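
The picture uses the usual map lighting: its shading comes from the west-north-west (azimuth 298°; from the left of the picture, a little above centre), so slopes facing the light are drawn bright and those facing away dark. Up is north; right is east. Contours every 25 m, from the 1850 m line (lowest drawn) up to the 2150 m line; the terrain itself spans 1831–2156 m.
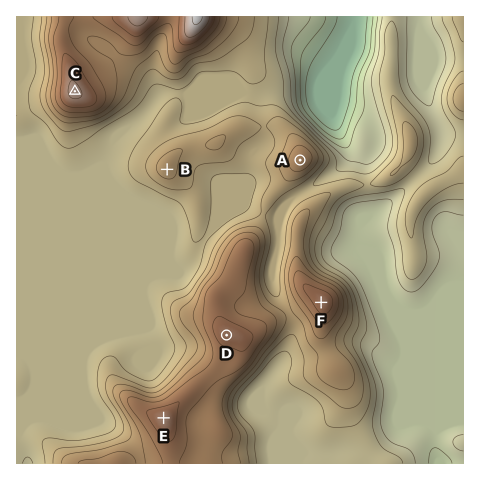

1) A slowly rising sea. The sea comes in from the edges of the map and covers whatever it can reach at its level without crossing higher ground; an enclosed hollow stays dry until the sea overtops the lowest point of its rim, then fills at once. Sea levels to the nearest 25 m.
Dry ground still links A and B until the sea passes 2000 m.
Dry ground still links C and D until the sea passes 1975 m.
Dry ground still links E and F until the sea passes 2025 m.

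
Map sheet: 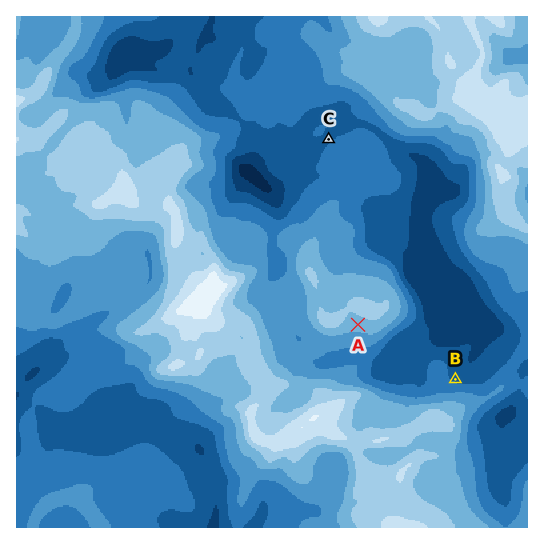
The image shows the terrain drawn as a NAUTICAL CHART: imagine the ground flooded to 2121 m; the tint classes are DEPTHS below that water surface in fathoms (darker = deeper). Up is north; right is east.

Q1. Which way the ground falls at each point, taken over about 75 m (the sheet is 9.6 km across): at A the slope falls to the S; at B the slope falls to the NE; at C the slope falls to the NW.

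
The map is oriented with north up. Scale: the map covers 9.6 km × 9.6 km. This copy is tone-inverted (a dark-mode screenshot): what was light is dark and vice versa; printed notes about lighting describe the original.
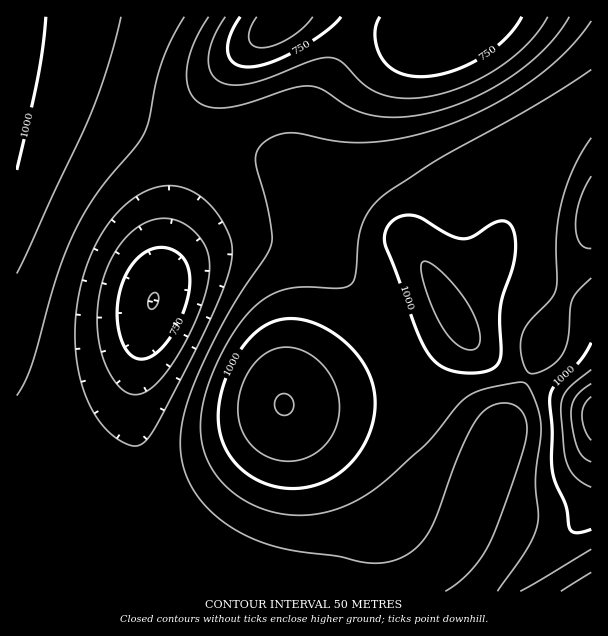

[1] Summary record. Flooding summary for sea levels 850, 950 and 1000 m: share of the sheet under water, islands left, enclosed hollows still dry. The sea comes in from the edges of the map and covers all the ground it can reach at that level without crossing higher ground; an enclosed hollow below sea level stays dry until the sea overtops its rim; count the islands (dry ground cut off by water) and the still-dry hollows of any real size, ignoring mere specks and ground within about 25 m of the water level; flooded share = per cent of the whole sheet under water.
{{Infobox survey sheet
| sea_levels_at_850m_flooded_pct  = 9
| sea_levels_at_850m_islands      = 0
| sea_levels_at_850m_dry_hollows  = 1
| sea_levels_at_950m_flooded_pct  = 66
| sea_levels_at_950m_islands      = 0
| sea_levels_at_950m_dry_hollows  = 0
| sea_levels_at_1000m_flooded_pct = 87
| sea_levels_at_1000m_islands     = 2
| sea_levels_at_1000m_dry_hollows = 0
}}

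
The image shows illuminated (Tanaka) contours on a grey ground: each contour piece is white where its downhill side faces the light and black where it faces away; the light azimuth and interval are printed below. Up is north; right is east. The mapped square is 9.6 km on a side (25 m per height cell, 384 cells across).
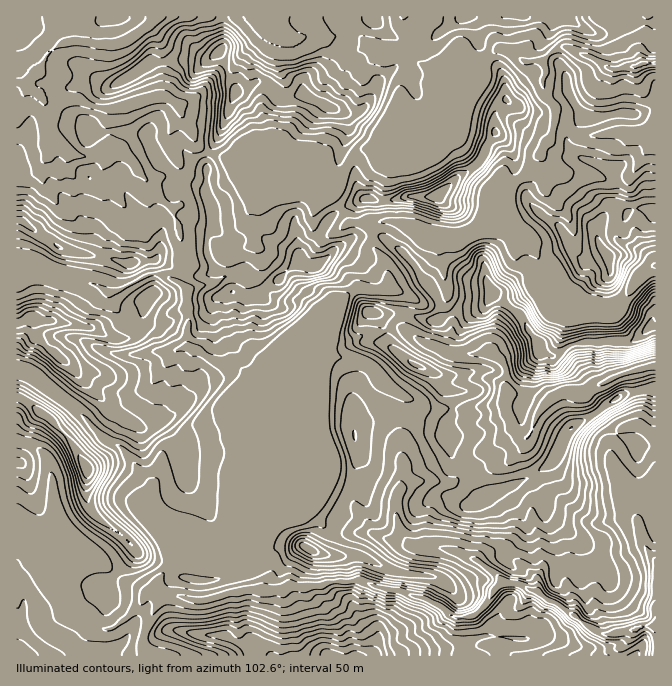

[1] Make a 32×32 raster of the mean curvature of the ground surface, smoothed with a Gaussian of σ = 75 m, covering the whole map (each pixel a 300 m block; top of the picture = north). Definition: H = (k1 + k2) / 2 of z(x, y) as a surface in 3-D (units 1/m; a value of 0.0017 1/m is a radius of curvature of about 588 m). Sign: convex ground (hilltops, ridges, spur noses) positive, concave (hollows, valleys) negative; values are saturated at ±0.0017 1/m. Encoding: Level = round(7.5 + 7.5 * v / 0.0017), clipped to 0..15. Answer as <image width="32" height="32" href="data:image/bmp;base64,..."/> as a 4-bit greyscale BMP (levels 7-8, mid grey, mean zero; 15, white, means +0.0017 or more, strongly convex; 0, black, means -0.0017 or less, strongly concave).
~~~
<image width="32" height="32" href="data:image/bmp;base64,Qk12AgAAAAAAAHYAAAAoAAAAIAAAACAAAAABAAQAAAAAAAACAAATCwAAEwsAABAAAAAAAAAAAAAAABEREQAiIiIAMzMzAERERABVVVUAZmZmAHd3dwCIiIgAmZmZAKqqqgC7u7sAzMzMAN3d3QDu7u4A////AJiImkVGerquq5ipmHh5uHp2dVhf7NuFd3nKlTua2QERl2eoVSBHZWaqlhGw6SCqxpdplzardDMgIAKvxgBrmrWGh1i2dnqXm7z9uVLJeImUeHVPxXd3evuZMRE1WXeadXdX+jVod2ZWdHZ3iYmpZld3T1NIiXd2Z6povNyWp5ZolD9VV6hneHWZc2Z5unqlZ9FfxXWneId1eoWKh1jbY3gx6hOzl3d3dKpli4eBjzKZXuB8y1Z3d3XJd4qJVW/jJNwEt3nGV3d1uIZHd0oWb6ZwXJdom3Z3dbhEjLoXMhDPBvunhndnZ3ZzT/iJPvs0AHxhSEQ2hmV2iugCQSv+//ncvse7S3aVRnuEyrVPQVRfioVI2C2rylMvt0efyiZCH0ZEQognuKtUQiPjn8NkfxdTWK+oanhb/2o7lZ8nVq+BXPuWazt2aZjGq0U6VkuMY+pHdWhalnl5M0IkRWWouZqlaHeHS5VnZp7L35RshZy8Znh5WXxmd3drSa+SWVZlKYVpd3ltR3d3dlQl3EZnm5aVSVa2hmV2VJR3di+2SmVmlZ2ZyEb0RJe2R3c8p1eXZnV0MkYk+Wu/zlaWWd1ImMl3iO1TkM3I1lemh2P1Lkeadppp+a6oZbhmiHZlo05REYZVMpa79TRGhWiXZzWASpqYmbo0U3N3eIulirm7vMiZ"/>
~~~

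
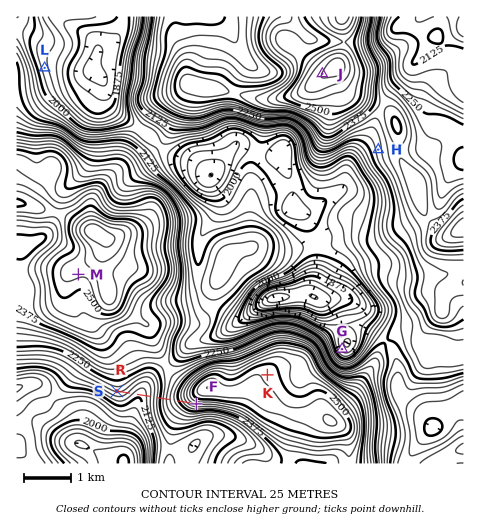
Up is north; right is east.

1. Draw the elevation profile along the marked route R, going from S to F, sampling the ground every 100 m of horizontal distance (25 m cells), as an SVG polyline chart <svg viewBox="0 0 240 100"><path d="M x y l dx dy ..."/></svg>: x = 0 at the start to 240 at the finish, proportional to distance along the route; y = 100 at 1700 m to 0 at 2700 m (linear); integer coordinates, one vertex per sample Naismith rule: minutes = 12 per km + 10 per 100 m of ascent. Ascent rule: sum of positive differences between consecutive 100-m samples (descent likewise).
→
<svg viewBox="0 0 240 100"><path d="M0 50l14 0 14 2 14 2 14 2 14 1 14-1 14-3 13-3 14-4 14-3 14-4 14-3 14-2 14-3 14-3 14-2 14-1 3 0"/></svg>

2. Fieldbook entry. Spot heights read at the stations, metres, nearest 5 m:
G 1940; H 2285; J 2600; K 2520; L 1960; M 2530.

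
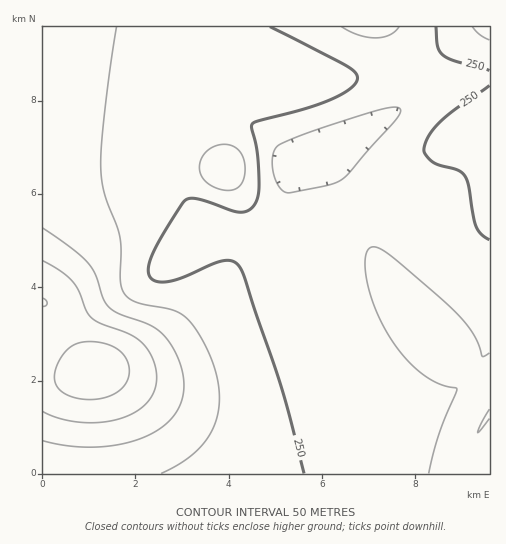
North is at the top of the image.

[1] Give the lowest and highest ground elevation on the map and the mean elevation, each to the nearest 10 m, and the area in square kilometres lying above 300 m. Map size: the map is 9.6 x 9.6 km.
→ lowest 150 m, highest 480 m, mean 270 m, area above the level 22.2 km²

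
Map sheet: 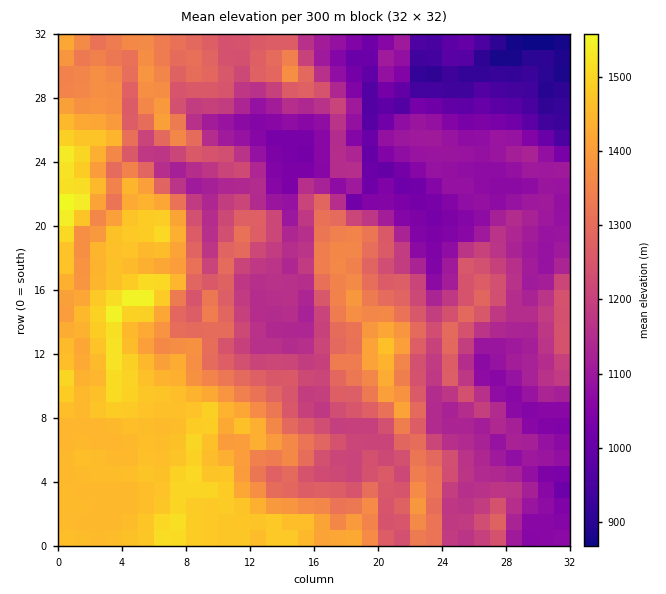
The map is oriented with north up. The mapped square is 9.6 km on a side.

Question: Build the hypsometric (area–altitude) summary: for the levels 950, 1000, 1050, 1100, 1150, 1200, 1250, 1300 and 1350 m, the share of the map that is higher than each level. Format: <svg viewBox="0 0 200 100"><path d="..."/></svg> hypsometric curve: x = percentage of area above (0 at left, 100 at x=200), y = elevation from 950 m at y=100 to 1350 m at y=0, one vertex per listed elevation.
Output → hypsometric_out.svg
<svg viewBox="0 0 200 100"><path d="M193 100l-5-12-11-13-23-13-19-12-20-12-19-13-18-13-16-12"/></svg>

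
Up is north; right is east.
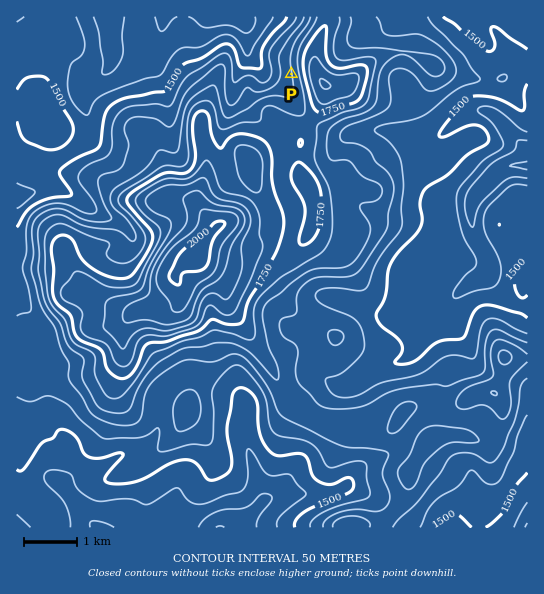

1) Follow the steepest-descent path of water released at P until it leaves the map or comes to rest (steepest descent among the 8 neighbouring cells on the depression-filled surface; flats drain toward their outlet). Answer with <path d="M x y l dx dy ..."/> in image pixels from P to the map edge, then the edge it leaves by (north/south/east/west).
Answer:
<path d="M291 74l-24 0-18-19-2-2 0-26-4-6-4-4"/>
exit: north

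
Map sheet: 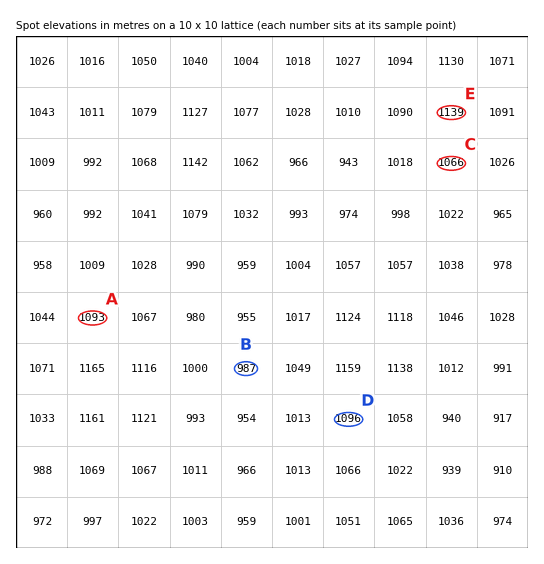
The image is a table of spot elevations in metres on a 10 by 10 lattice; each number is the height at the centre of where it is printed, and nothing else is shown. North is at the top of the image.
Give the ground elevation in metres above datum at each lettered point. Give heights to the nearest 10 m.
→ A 1090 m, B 990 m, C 1070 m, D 1100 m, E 1140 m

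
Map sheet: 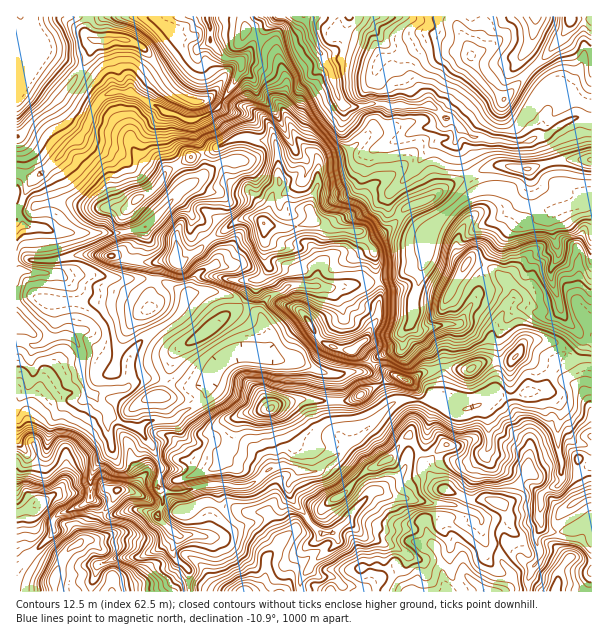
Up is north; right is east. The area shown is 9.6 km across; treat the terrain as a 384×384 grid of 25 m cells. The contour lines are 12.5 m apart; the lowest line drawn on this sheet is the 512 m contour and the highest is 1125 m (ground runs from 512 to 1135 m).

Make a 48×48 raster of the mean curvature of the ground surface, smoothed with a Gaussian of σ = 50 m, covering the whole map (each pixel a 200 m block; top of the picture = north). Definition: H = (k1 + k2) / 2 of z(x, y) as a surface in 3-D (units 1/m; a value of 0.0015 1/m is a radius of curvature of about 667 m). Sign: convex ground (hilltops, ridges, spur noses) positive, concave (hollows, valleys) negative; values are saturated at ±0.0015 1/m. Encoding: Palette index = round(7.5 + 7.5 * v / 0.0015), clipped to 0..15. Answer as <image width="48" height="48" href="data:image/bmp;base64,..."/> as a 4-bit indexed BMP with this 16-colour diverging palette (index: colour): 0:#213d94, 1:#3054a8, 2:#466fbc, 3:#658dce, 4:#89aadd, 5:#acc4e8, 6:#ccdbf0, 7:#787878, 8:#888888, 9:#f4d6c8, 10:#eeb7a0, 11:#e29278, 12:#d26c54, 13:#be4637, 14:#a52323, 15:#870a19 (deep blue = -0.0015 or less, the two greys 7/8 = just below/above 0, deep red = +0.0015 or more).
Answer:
<image width="48" height="48" href="data:image/bmp;base64,Qk32BAAAAAAAAHYAAAAoAAAAMAAAADAAAAABAAQAAAAAAIAEAAATCwAAEwsAABAAAAAAAAAAlD0hAKhUMAC8b0YAzo1lAN2qiQDoxKwA8NvMAHh4eACIiIgAyNb0AKC37gB4kuIAVGzSADdGvgAjI6UAGQqHAGaqaFqomHo6isuHpJmTZnioeHeaqkiqdmaceUzrh3gZhoiHd0d7qHd5aWuFala6c2ZsdiIyS7KKZmanaGaruptVaXpVp2N7x3Rc2Z6XU1i4Zli6hXc2p2VZmWp2h7OL1Hkjn9uZy2JEVliKuXRIdHe5p5dniKSVRnpUt4fMlReYh2ZnnidUaoiIhndninKHZ6ugCKYCIJ6neJqXdl6DaYmMupZGiZGbdnrsgAm0zjy8q6mbZcz5NnZCI0m8yqGqyayO2y//4CECNROKOGivg0d3vsibmIQzmlUa2B5mxJ/aVaYqlVQ56FZ4iaZVV5yRl2dmihcFqgeJuqljRWRUn9lKhkVkaMigt2k6y5I7ccuYmIh5ipllds1YiIhEZ7iC2G89+FR9U4lneIZ3d3iFRjuoXuy0mKp1d1pGVXSlPKWsp3VlZmZndUf7XDe1ert2e2dld4VpY0JXzsrLh2VVVlW8ZjRld6d1aXh3d3aMqZdTRarfuau7pERVVXZmaVZ2a2iIl1dlrLh3UkrbrMuo/lIXRmZmZlZmeYeIhZiFVXZ3ZK/XeHUyiZz9Vml1aWd5mJaYhJiWh5h3dnYyMzIQAf88yb/Xelh3eIeZlJiGiJl2ZmVWZDV99SAImonKjpZ3iXVZhpeGWJqoZmd2ck/+/sM3jHaHWreKiIpVV3aaVHibp3eFc/tEfzBDWHV6V7qpSaR5d3eKp0V4qohkKfdUbPRFgxN5h3VVakeYiIiJmpVnmpUo77iHePRDf6V3p2eCqGqYiIeIiKZmYyhlm2VnefREX6dmioiFuGqId4h3eEMlOMy3ASRWVPSUaddmiXo6lzM0ZlIjNE1m3IirqpiXV9A1RspouXobho7bl33d3e/FFkK2RWWKivNXRa+Ziopkpodnmr7phHyfRGXZqnY0f/JXVLrnSMtj14h2VDJIZq05uTjXdVmozlRWZNSIRGp5tUVXZVOUE29Xfpbaqrur/ytlZJw1dlRFWmuHecq8cytalqy3V8nOgkimVEvId4d3ZkyZmbucxzSLdDZ4iMUCZFa92ER4d3d3dnaIdnh5vnRVdpx6ZY2VSHRnnIZmZod3d3NodnlmSdVEenhbpm+CWJhWiJmHZpdWZnhWh3h2dtqlVkNMeG9yZ4iWh3ebzdypm4iEiHd4eXj5xjQ8g7+kZneHeHeJlmeKrLd4RHeKeHqH/8uPSb5VqHd5h1hTIzRnZ7holHmKhYg2WdpfK8gTmoh2d3R4iYZmh12XhzqJlzAANjT0ybJUnaq8tEh4pniHVjjKiRm7YDj/Ev5V6JNhIBATFodo6Fd4iFWbqHIxOL668IhMpWg32rqpaXZ5vFV3eHZ5uYeVmclUihVm1kknqpiHd3eqarVnaXdnmneGerZWjjeH5WdHmod3h5mXdbpVaHdlaZZljXVpcRSKs5OHepiHiZqXZlq2h3d1aqqb+kd1KtaLhUaHaod3eImJmFXKhXdljJrNhGiaSZl8qDuXeYmZh4h3mXSLhnd6mGUzNXeFaZqkY1mHZmZ3eJd4eHRayQ=="/>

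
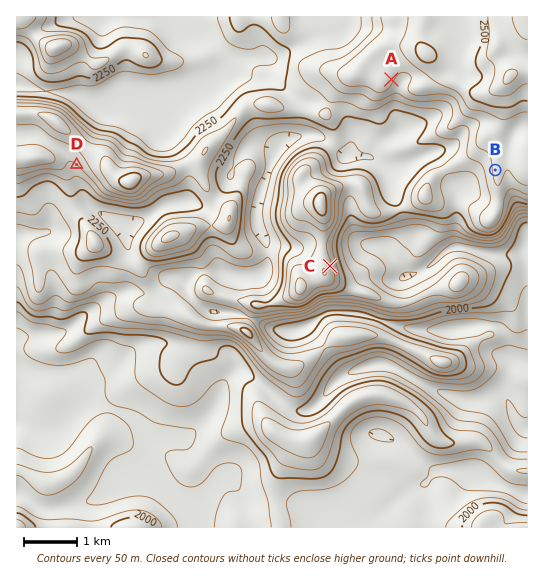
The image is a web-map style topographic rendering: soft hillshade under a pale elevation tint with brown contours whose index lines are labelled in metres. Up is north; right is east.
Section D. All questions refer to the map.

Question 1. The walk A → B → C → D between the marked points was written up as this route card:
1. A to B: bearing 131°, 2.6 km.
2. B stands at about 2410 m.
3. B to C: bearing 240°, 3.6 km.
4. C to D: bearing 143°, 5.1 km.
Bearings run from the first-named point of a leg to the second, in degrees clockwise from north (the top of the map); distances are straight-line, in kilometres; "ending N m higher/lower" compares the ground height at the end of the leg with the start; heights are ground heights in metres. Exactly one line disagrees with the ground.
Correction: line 4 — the bearing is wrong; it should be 292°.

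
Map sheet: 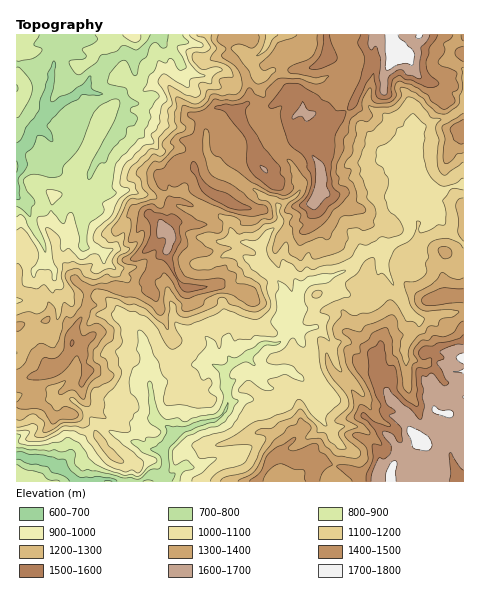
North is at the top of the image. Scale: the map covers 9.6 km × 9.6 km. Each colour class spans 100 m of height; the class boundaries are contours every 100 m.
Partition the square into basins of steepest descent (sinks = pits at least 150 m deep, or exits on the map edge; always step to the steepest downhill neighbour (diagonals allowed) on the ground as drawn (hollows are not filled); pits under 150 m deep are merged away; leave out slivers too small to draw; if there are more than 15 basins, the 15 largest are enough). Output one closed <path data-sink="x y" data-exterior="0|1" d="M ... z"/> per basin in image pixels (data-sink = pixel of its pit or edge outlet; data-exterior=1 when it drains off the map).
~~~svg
<path data-sink="59 467" data-exterior="0" d="M391 34l-16 0-2 2-1 23-6 18-14 29-23 22-4 10-1 17-5 10-11-17-11-10-5-19-16 3-23 12-1 4 6 21-16 1-7-2-14-13 0-18-9-14-10 3-10 28 3 7 0 19 10 17-12 5-8 10-11-1-5 4 2 17-7 7 6 5 1 6-3 9-13 12-1 7-7 10 6 13-6-1-17 1-27-5-15 4-1 16-11 21-5 24-7 13-7 6-9 5-14 1-18 5 1 101 239 0 18-27 21 3 16-9 7 9 11 6 41 12 20 0 6-17 15-9 8-10 2 1 9-6 5-8 3-14 11 1 14-12 1-344-11 16-7 2-7 7-8 0-8-3-8-8-6-14-16-1z"/><path data-sink="17 151" data-exterior="1" d="M374 34l-47 0-1 24-8 8-13 3-8 22-6 0-20 15-24-3 2-4 0-12-4-14-10-12-7-4 0-11-3-9 2-2 19 1 0-2-229 0-1 346 32-5 9-5 7-6 7-13 5-24 11-21 1-16 15-4 27 5 17-1 6 1-6-13 7-10 1-7 13-12 3-9-1-6-6-5 7-7-2-17 5-4 11 1 8-10 11-6-9-16 0-19-3-7 10-28 10-3 9 14 0 18 14 13 7 2 14-2-4-20 1-4 23-12 17-4-1 9 5 11 11 10 11 17 5-10 1-17 4-10 23-22 14-29 6-18z"/><path data-sink="270 35" data-exterior="1" d="M326 34l-99 1-2 3 3 8 0 11 14 11 7 19 0 12-2 4 24 3 20-15 6 0 7-21 14-4 8-8 2-14z"/>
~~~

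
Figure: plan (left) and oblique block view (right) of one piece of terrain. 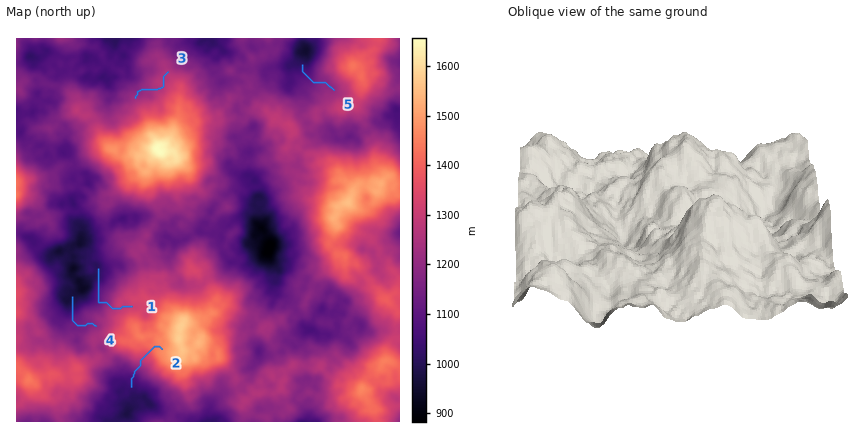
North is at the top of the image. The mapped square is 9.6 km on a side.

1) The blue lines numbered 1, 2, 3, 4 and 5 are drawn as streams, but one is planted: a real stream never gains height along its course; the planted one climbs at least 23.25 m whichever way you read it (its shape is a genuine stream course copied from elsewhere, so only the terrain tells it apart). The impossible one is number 3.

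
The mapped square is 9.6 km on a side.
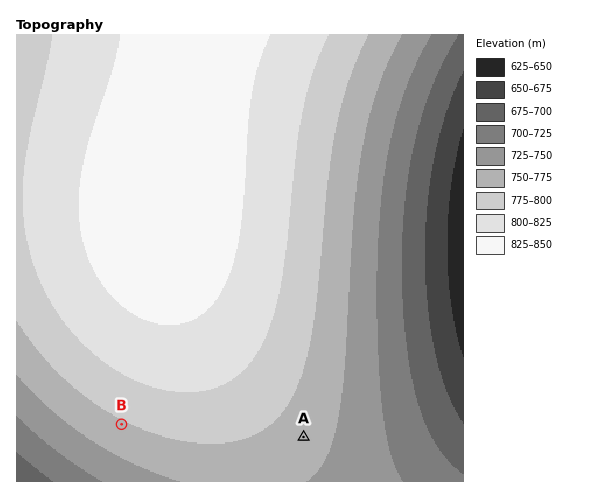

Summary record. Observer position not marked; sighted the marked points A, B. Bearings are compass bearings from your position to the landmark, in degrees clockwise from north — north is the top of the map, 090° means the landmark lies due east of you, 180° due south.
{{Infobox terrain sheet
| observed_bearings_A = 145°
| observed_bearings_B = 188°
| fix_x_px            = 151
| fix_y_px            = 218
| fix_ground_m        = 840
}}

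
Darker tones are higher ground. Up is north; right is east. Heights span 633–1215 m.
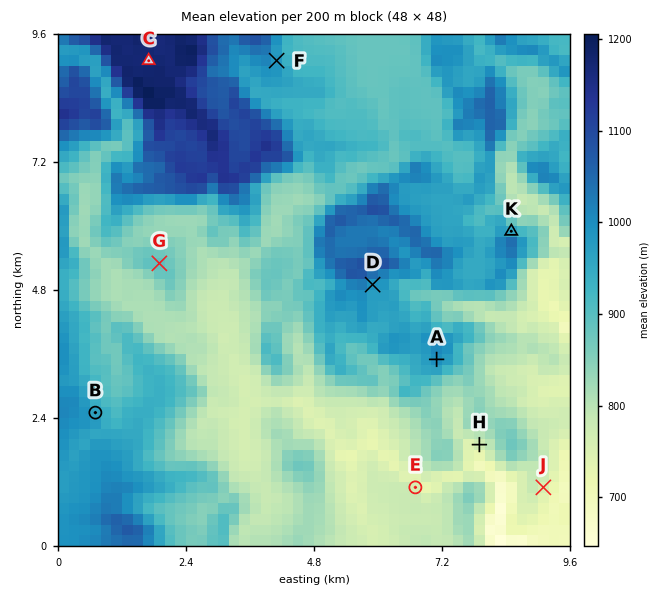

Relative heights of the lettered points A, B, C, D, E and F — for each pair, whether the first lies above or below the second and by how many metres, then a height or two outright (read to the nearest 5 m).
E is below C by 420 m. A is above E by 245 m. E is below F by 230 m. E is below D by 230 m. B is above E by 210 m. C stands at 1175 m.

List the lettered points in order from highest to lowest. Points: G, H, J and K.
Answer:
K G H J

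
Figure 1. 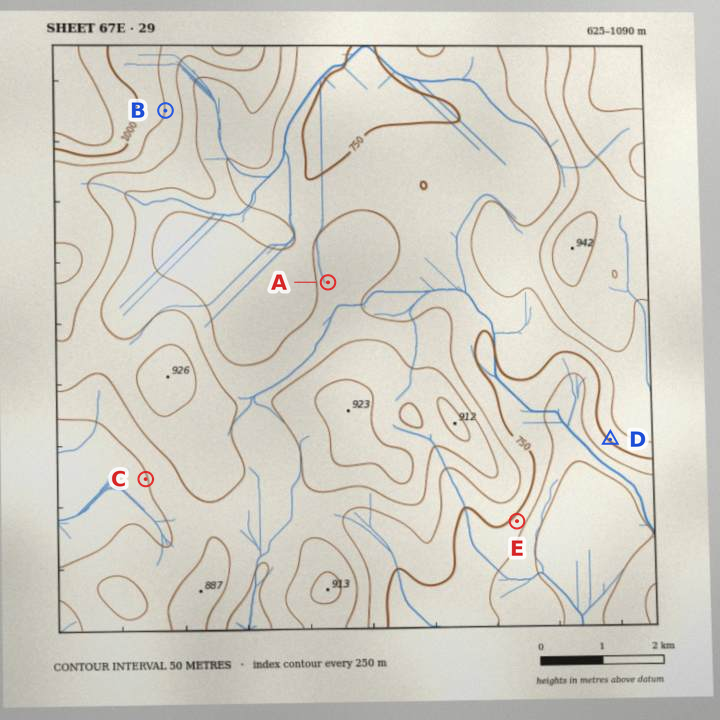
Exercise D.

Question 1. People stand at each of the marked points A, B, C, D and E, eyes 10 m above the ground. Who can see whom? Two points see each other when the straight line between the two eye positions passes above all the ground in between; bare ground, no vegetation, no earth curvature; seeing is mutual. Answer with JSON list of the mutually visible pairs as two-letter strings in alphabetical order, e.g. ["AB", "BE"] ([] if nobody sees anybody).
["AB", "BD", "DE"]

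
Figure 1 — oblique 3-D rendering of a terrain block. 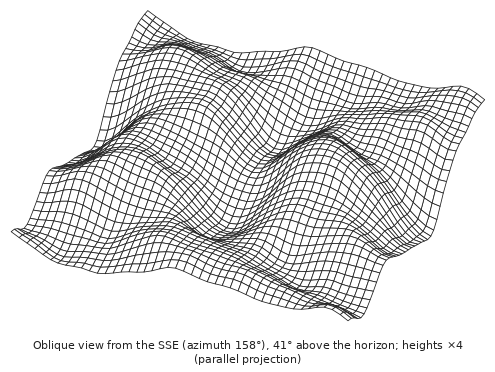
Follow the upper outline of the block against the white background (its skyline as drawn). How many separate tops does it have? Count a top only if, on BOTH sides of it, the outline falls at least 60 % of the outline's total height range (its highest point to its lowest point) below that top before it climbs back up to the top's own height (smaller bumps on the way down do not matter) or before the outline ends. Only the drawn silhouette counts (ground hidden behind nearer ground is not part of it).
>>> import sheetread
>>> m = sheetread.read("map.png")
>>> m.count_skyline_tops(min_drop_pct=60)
0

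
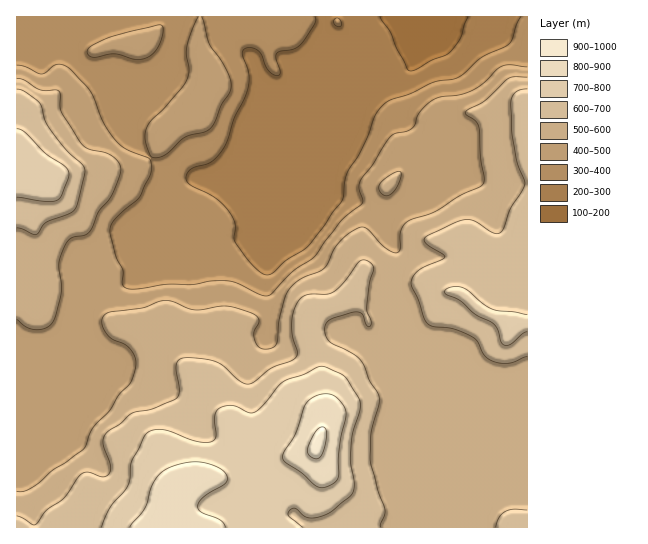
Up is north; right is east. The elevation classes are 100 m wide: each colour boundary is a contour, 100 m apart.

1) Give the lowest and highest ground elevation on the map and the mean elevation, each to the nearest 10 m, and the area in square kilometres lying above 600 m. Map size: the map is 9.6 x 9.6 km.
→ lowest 150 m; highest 920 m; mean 500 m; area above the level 24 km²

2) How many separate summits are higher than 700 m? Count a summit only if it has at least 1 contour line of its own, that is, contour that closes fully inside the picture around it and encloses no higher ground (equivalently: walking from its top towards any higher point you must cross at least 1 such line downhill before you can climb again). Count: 1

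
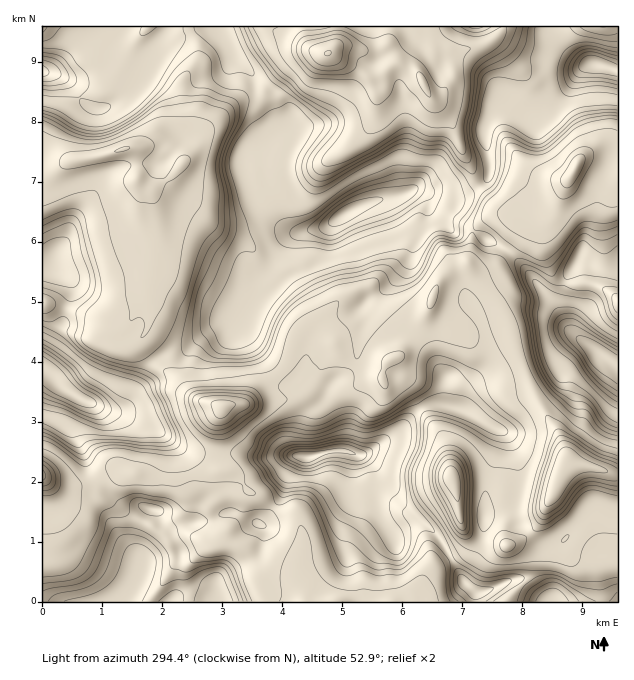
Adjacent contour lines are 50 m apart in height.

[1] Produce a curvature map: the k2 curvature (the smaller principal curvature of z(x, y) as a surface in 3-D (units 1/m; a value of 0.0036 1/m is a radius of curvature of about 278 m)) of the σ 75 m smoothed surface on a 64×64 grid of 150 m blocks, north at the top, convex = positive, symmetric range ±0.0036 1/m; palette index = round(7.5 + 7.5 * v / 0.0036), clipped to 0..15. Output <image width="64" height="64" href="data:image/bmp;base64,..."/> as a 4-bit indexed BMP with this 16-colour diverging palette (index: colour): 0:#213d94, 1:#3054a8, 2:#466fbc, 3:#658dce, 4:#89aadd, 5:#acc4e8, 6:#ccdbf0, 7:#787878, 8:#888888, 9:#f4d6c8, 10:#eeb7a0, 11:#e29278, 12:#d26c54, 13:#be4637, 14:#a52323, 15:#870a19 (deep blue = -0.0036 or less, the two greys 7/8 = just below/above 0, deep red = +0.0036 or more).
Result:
<image width="64" height="64" href="data:image/bmp;base64,Qk12CAAAAAAAAHYAAAAoAAAAQAAAAEAAAAABAAQAAAAAAAAIAAATCwAAEwsAABAAAAAAAAAAlD0hAKhUMAC8b0YAzo1lAN2qiQDoxKwA8NvMAHh4eACIiIgAyNb0AKC37gB4kuIAVGzSADdGvgAjI6UAGQqHAGVVVVZ3Z3ZWd3ZEeId2ZUM0RWZmd4d1UyNndlRURnd3VmZmZWdmd1VWZTWIh3d3dmd4d3d4h3UwEANmVTNWZ2V4iId2ZnVnd1REN4iHd3d3ZnmGhneIdQJmMARlRXiIh4iIiHdmdVeHdTI1eId4d3dkaHZ1V4iCBpmHVnZmiIiHiIiId2Z2RoZmdTVmd4h3d2RWZVNXiXBYh2h2d3eIeIh3d3d2ZmRVZGmXZ3dnh4h3ZXZmQkaIIXd1eoZnd4h3d3d3d3ZlRWd1eZiHh1d3iIdGh3dTRnYEVESMl2Znd3d3iId4hUVmd2Z4iIdnVWd4h0eHhkRWYBZ1JHdlRUV3d3d4h4h0V2d2ZkVnh1Q0Z4iGR3d1RmYhWKYUZlM1U0d3d3d4iFV3ZlRmZWVURFV4iIZWZmVYhDZolhVmY1iFNHd3VneHZ3YwAkeHdlZ3dViphmVmdmhUdneGFndjaZhSV2VEV3d3ZTV2Z4d3d4iWJ6l1Vnd2ZTeGd4YWd2NZmXQ0M3VGd3Z3Z4d4h3d3iIc0d1VmeHdjSXaYhhZ4cziIdURWl0Z3d4iHd4h3eHd3ZjRWVnd3h2NZZ6mWJnh0N4h1RomWRlZ4eId3d3d4iHiFVlVol2Z2c1lnu5UmeHUmiHdniWV2NYiIiId3d3d3ZERCEDeHQ0Z0SHaahEd3djR4iHeIWIUWmYh3hlRWZmZUQwAAAAAABXY2dmdTZ3ZmU3modlWYYkZ4h2ZkE1UzRXdkRFdkIkUiVjVmRFd3ZUZjaahlZ3UkVVUzIiAUVFZUVlVFeZhlZ2M1RHdniHUyNWVWZEZnM1d2VFVVQmdnmYZWdlZ5mHVXdSI0ipiGMSNFZlZVdlVnh3U0RWY0iHiap3VXdmiYdUipcxJXdjETV3d3d3aHRHiGMAJFZjZ3eZqYmUV3d3d2VpiHMRIQI1Z4h3d3ZoZWZjAAJXdkR3WKiZioRHeId3d3d4h1M0Vmd4iHd3dXdmZSADZnh1RohVdmZmQ2d3h2eIdnl3h1V3Z3iHd3ZFZ3djIkiXZDREV2REMzRFd3d4dnd2mHiZVGZ3d3d3dSVnZVM0aHQ0VmZnh3eId3d3d3d3d2aGZ4dUVWZnd3diRnZEQkZlRniHZmZndmd2ZneHd3d3doiHdkVnd3d3d1JohSMld2aIiIh1VlZ1RERVZ3d3eHd2eZhmVneHd3h3NHhyESd2aZiIiIhmZWZURERnh3eIh3dmZmd3d4d3eHc2ZiAEZ3V5mIh4iId2ZlZmQ3iId3h3d3Zmd3eIh3d4h0ZRAViHZFeIiId4h3dmZ3dTaIh3d3d3h3d3d3iHd4iGRSEmiHhkV4iHd3eId2Znd2RIiIh3d3d4d3d2d3d3iHVFM1d2inRXiHd3eId3Zmd3dTaIiIh2Z3h3aIZ3d3d3ZUVVZlWrhUZmd3eId3dWZnd2Q2iHeIdmZ3doh2d3d3eWJGdmRZh1VVZ3d4h3h1Zmd3dkRniIiHdUZmeHZ3d3iIMEd4ZWhVVUVnd3h4iHZnZnd3ZEV4iHeYVEV4dnd3eIUCdmiHZlVmRnd3d4iId2dmd3d2U0Vnd4h2M2d3Z3eIYAZ1NnZVZmZXeHd3d4h3d2Z3d3h2VERFZ3dSZ3d5d4cgWHYjVWZmZlh4h3d3d3d3ZWh3d3h3dlRFZmNYqHp2cyWKl1JWZmVVaHh3d3d3d3dlZ3dmeIZnh2VWZDi2WGMiaIiIckZmZVRoiHd3d3d3eHVnd2Q0REeIiHd2JGIUIUeIiIh0NmZmU2iHd3d3d3eJdmd3ZDERJXeHd3hTIVdGeIh3iHVHd3dTV3d3d3d3eIh2VndmdlIBRWZ3eHZkV3mIh3d3dmeIh2VXd3d3d3d4h3VWd3eIhzACRVV4doZFiZiHd3Znd4iHd2d3Z3iHd3iIdUZ3d3Z3dSEjMzZmd1Rph3d2ZmVneHd3d3Znh4d2d4hzR3eHVVZ3ZUMzEkVmVTVnd3ZnhVd3d2Z3dniXd3dniGJXd3ZGd2Z3dmZSNmZWMVd3dXmXRnd3dlVVZ4dnd2Z3Umd3dUiZdlZ4dnY2dFZgR3h2Z4hVZ3eId2VEVmZ4h3ZDd3h1SKmHdUVmd2VUd2A2iHZliXVmZ4h3d3d3ZmiHdkJnd3VHmIiHdDVlVDaIUEeIZWZ5hmZmd3d3iIh3d3d3Yld3dkV4eIiIY0VmNocwWYdEZ3Z2Z3d2ZmZ4d3d3d3dzNnd3VFd3d4h1R5hWdhFodDNXh2d3iHZURWd3h3d3iIY1Z3dlRFZ3eIZGmHd1E1ZDVCWJiIiYUzRCNXd3d3iJl0Zmd2RDNXd3h2eHd3YUVVZ3QliImVQ1ZVUyR4h3iIiXRnZlNGZWdmd3ZniHiDNmd3d0NFZmVWdmZmUjd3eJh4ZWd2NGd3d2eHZWiIiIQ3d3d3ZWVER3dmeId1JGZVZ2ZmZ1M3h3dmaIhVeHd4hSZ3d3dlaIiFU0V4iHdTZ2VFVmdUJGiFQ0Vnh1aIZniFNWZ3d2NHiHARRneId3VHh3ZWdkNYd1ZmZWd3ZnhWiGRFZ3d3YxRUETV3d3h3dkaIiGVlNHh1eal1ZniGdlZ3ZVZWd3dkEAAGVXiHd3d3ZWeZZVNHh1eaqoVmZ4d1Z3d2d2ZWZ3VBE1dmd3d3d3d2VndVRHiGSJmahmZ4d2Z3h4iIh2VndkRnh2Z3d3d3dmd2ZmU1iHZGh4qXZXmGZ3d3dniIdVd2VniIZmZnd2d3VndmZTaId1REVmVFZ2Z3d2ZUZ4h1V2VoiY"/>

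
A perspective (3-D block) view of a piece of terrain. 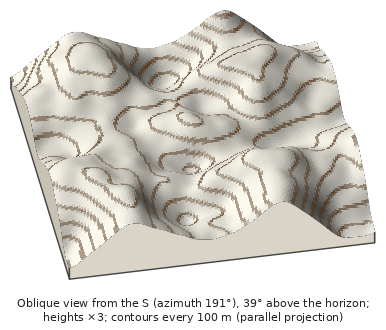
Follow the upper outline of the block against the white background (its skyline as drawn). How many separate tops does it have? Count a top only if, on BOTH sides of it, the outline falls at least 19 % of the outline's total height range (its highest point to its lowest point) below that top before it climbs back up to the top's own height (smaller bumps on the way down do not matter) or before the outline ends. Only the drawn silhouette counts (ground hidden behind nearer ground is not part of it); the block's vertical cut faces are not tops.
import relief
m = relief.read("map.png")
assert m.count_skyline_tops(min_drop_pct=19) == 1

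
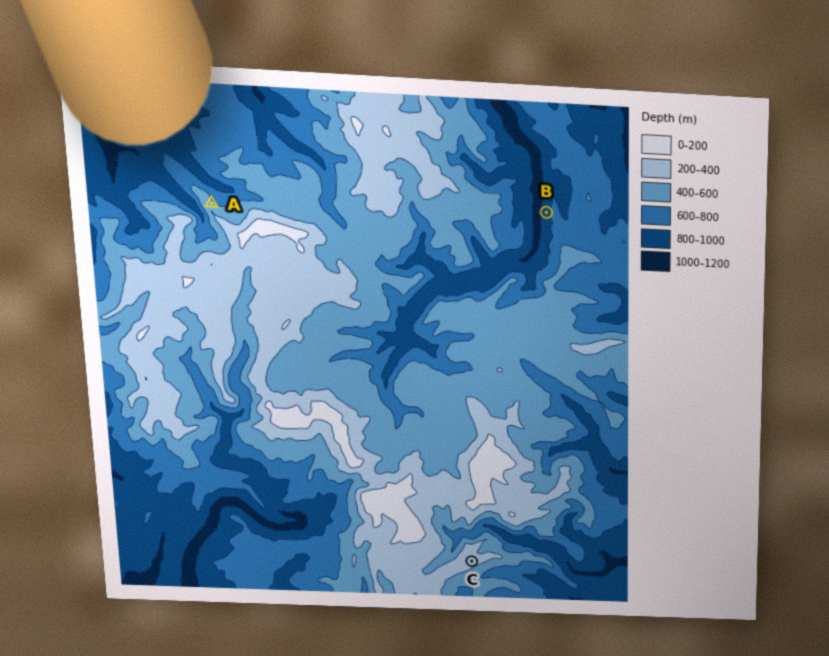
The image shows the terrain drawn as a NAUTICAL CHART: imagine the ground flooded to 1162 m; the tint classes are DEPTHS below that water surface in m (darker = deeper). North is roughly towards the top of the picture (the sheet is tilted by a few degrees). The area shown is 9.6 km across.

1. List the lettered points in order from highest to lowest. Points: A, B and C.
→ C A B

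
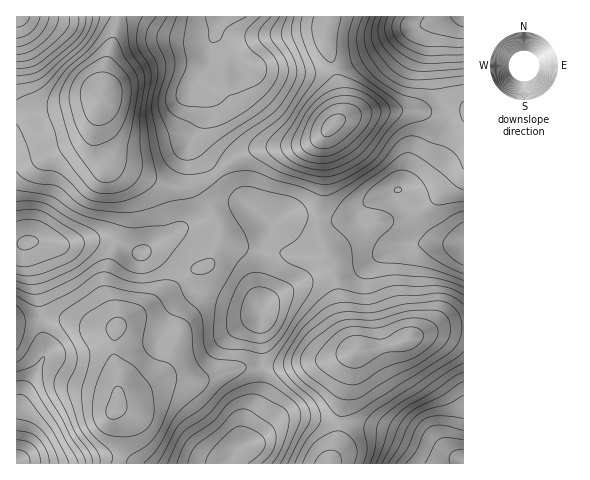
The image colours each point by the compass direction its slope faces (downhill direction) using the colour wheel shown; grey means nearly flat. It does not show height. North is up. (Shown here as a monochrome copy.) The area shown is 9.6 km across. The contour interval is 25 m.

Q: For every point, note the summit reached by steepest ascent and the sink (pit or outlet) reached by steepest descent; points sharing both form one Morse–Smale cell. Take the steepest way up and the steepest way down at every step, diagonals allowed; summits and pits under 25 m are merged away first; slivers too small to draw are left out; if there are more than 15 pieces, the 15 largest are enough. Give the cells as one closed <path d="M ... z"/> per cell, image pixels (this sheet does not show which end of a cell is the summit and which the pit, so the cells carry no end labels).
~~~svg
<path d="M101 98l-55 12-30 1 1 133 22-3 15 4 16 0 21-5 18 0 29 13 5 0 26-15 12-10 20-6 11-6-19-30-15 0-17-3-55-21-2-3-8-19 0-15 6-23z"/><path d="M327 16l-105 0-3 3-7 22-2 19-15 25 7 12 1 14-4 14-7 13 0 5 5 7 19 24 20-17 19-8 44-3 13-4 8-5 19-19 0-28-14-49z"/><path d="M248 205l-12 0-23 10 6 16 0 11-8 20-4 4-15 6-37 31-39 24-2 9 0 26 4 13 0 26 4-3 10-3 34-16 35 1 34-12 27-1 0-54-4-35 5-41 9-14z"/><path d="M221 16l-103 1-2 12-11 44-4 22 1 7-6 23 2 20 8 17 45 17 27 7 15-1 23-11-24-31 0-5 7-13 4-14-1-14-7-12 15-25 2-19z"/><path d="M399 190l-30 12-23 16-9 2-19 0 0 17 5 14 9 15 10 54 9 23 6 8 36-7 49-16 22-2 0-82-19-2-13-6-11-12-15-29z"/><path d="M413 109l-51 4-20 6-14 11-5 15 1 42-5 32 18 1 9-2 23-16 30-12 7 5 15 29 11 12 13 6 19 1 0-132-40 1z"/><path d="M62 318l-22 1 5 36-19 31-5 14-5 28 0 35 102 1 4-18 0-18-2-9-6-9 4-8 0-27-4-13 0-26 2-8-17 1z"/><path d="M463 16l-135 0-3 10 0 15 11 33 4 23 0 19-3 4 32-8 38-3 17 3 39-2z"/><path d="M213 216l-12 6-20 6-12 10-26 15-5 0-29-13-18 0-21 5-16 0-15-4-12 1 1 9 8 26 4 41 22 0 37 11 17-1 39-25 37-31 15-6 4-4 8-20 0-11z"/><path d="M463 326l-21 2-49 16-37 7-3 4-7 29-6 39 46 7 77 30z"/><path d="M262 367l-27 1-34 12-35-1-34 16-13 4-5 11 6 9 2 9 0 18-3 17 110 1 3-10 10-8 3-22 16-34z"/><path d="M307 217l-17 0-16 5-6 6-5 9-5 41 4 35-1 31 2 23 16 0 47-7 31-10-6-7-9-23-10-54-9-15-5-14 0-17z"/><path d="M117 16l-100 0-1 94 30 0 55-12 5-31 10-38z"/><path d="M326 132l-10 8-11 4-35 3-22 4-16 9-16 14 20 22 36 28 18-7 28 2 6-32-1-42z"/><path d="M355 351l-29 9-47 7-16 0-2 23-16 34-4 23 12-4 19-17 15-9 18 0 35 6 6-39z"/>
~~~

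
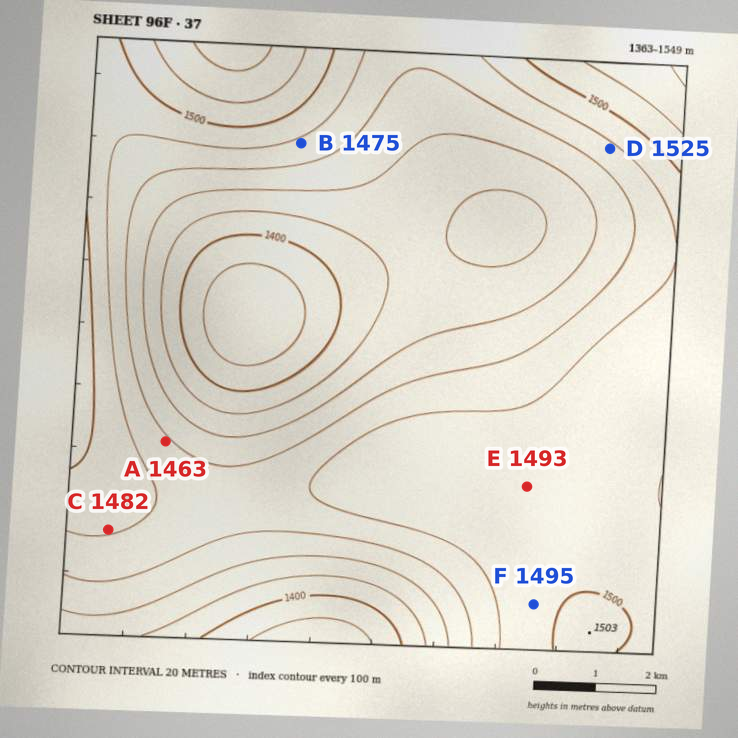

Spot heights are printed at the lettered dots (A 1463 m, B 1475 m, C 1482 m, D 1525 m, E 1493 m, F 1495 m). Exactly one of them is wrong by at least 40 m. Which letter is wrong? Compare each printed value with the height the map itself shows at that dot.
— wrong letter D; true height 1475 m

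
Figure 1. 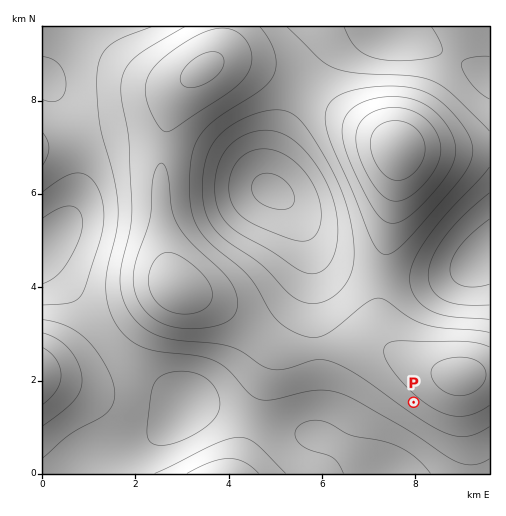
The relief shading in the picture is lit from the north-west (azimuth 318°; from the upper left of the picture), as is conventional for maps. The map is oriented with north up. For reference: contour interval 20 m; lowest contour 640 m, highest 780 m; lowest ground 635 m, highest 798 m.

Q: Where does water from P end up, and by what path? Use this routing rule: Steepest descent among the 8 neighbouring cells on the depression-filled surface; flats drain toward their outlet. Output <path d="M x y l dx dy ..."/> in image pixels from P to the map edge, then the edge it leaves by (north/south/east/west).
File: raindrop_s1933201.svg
<path d="M414 402l-28 28 0 41 2 2"/>
exit: south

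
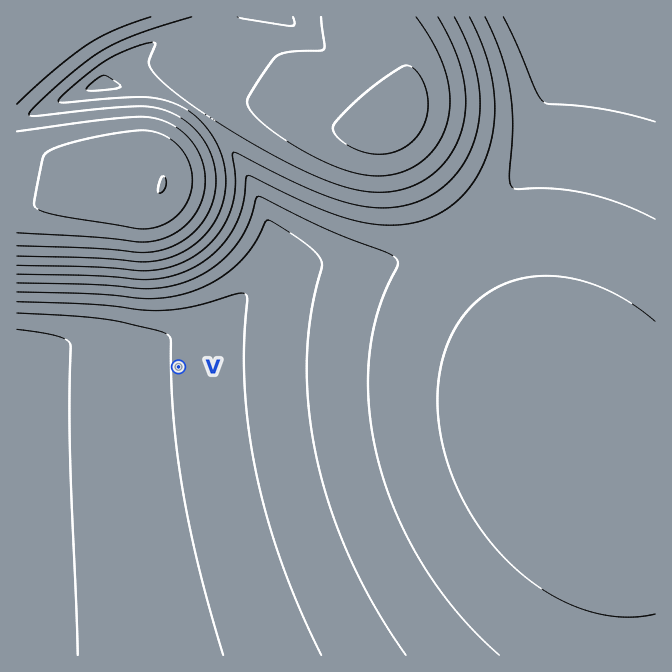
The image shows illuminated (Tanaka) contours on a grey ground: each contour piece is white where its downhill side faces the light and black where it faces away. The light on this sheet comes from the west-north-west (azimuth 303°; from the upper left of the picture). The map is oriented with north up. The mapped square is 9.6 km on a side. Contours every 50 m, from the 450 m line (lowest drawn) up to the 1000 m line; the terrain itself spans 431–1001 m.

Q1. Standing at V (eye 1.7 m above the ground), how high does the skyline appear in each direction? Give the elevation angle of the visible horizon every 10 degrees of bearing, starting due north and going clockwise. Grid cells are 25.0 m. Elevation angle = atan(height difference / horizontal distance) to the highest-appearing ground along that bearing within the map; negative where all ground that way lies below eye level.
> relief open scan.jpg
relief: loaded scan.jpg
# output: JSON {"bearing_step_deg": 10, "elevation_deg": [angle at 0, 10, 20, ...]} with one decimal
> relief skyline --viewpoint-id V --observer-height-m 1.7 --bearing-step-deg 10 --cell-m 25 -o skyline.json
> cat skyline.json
{"bearing_step_deg": 10, "elevation_deg": [11.0, 8.7, 5.6, 5.4, 5.3, 4.2, 2.5, 2.6, 2.8, 2.9, 2.8, 2.6, 2.3, 1.9, 1.4, 1.0, 0.6, 0.2, -0.2, -0.5, -0.7, -0.8, -1.1, -1.3, -1.5, -1.6, -1.7, -1.8, -1.7, 0.3, 4.0, 7.2, 8.7, 10.1, 11.3, 11.8]}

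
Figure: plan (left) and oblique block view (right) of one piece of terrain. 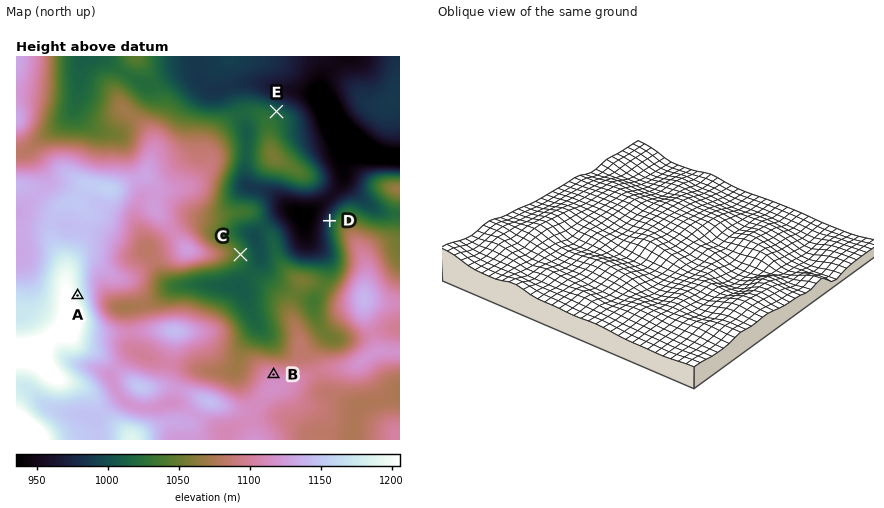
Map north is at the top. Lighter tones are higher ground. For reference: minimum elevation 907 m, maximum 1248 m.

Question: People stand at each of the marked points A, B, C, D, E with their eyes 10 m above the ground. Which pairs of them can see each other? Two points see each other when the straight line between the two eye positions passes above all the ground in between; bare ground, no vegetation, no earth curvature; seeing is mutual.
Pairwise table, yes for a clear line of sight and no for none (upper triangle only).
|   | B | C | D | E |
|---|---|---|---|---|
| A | yes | no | yes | no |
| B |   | yes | no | no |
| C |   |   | yes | no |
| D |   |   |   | no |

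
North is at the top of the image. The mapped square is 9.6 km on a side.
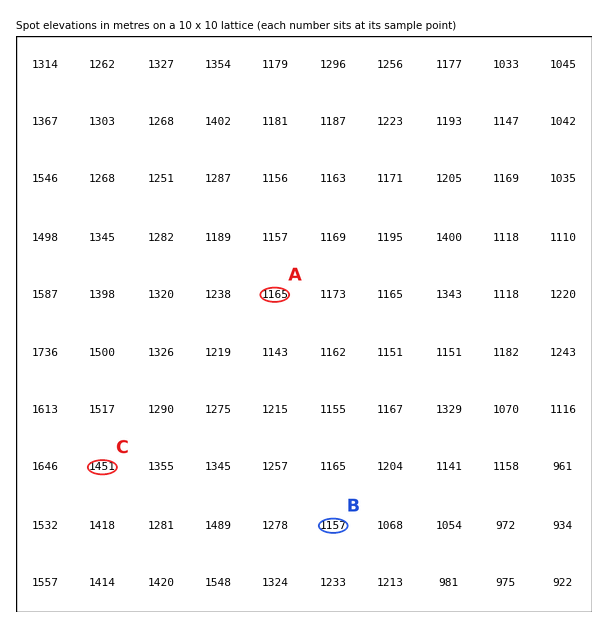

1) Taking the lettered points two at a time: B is lower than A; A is lower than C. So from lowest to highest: B A C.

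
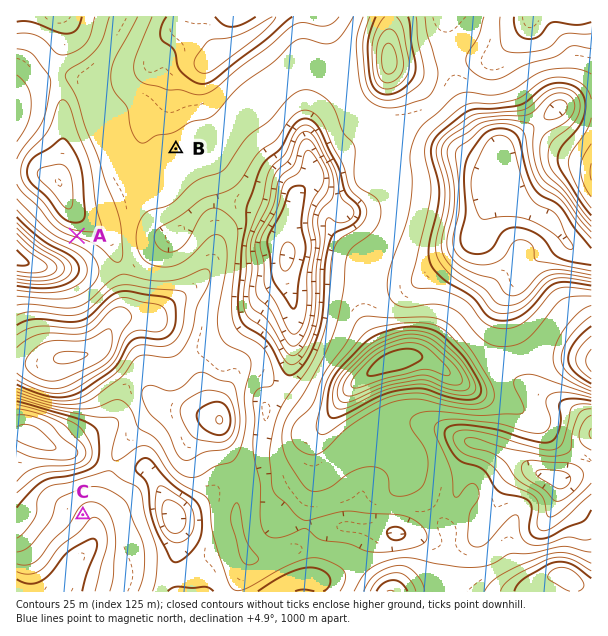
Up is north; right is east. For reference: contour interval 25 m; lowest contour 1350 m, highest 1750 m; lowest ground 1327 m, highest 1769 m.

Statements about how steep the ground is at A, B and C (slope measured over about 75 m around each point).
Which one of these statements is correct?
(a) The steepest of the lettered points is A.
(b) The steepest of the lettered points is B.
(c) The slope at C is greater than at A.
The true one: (a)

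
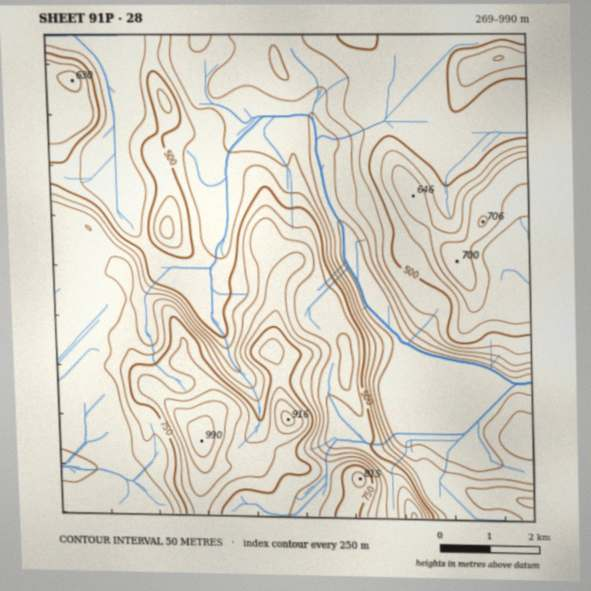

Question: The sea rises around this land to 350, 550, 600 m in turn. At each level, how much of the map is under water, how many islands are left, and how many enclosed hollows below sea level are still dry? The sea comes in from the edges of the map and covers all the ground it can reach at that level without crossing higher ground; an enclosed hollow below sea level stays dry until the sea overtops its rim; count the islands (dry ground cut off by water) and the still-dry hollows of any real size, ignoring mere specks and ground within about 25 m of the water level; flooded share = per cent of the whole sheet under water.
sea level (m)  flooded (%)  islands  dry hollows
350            10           0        0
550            56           1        0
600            66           1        0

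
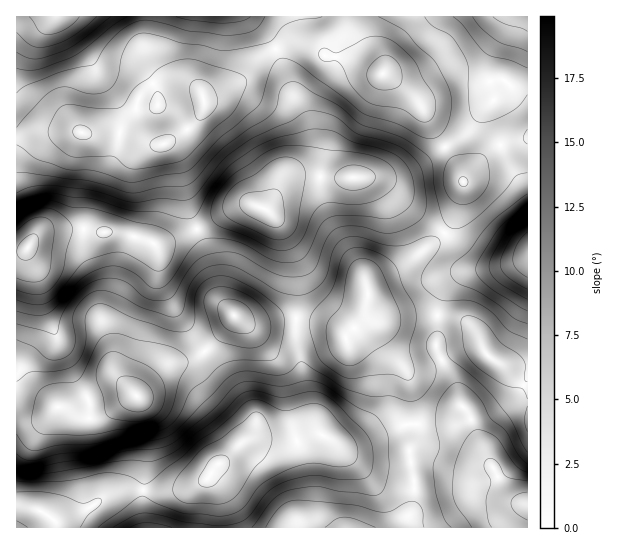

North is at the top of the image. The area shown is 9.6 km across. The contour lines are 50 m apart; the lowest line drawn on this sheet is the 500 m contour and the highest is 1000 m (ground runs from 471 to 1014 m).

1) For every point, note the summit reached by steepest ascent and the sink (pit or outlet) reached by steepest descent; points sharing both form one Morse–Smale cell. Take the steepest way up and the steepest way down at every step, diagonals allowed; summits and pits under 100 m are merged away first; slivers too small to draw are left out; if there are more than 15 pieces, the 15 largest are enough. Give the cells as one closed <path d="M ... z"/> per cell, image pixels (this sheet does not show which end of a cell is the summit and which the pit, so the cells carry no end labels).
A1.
<path d="M205 352l-11 7-27 6-30 31-8 3-27 17-11 3-10-2-23-10-17 13-14 3-10-2-1 106 203 1 0-31-4-11-7-8 7-11 37-33 4-12-3-8-13-20z"/><path d="M89 229l-43 2-7 2-14 18-9 2 1 168 10 2 14-3 17-13 23 10 10 2 11-3 27-17 8-3 30-31 27-6 11-8-29-40-16-30-1-26-3-9-6-5-27-8-26-1z"/><path d="M249 16l-232 0-1 118 7 1 14-4 46 2 35-1 29 9-10-16-1-19 5-12 9-9 16-6 17 1 15 8 5 11 38-19 20-23 15-8-7-11z"/><path d="M178 79l-12 0-12 4-13 11-4 7-1 18 3 10 4 6 10 9-35-12-35 1-46-2-21 4 1 117 8-1 14-18 16-4 62 3 37 12 7 0 35-15-7-16-10-52-6-11-8-7 30-20 8-12 1-12-6-11-11-7z"/><path d="M303 44l-14 0-13 6 15 40 16 28 4 16 0 15-3 6-9 10-15 10-5 10 7-6 8-3 81 3 11 5 24 24 35 24 10-15 8-27 0-12-7-15-17-25-20-36-13-13-20-14-12-3-31-15-18-1-8-8z"/><path d="M414 424l-20 4-41 19-14-2-17-10-9 0-23 9-19 0-10-4-18 1-28 26-7 11 7 8 4 11 1 30 181 1 8-13 4-10 2-23-6-32 6-15z"/><path d="M509 16l-162 1 1 14 9 19 25 23 17 11 20 18 20 36 17 25 7 18 16-19 14-13 13-6 22-5 0-93-12 25-22 30-5-19 0-19 18-36z"/><path d="M317 176l-23 0-8 3-7 7-12 24 13 15 15 34 2 18-1 41 33 6 10 5 7 10 1-4 17-17 4-20 0-15 38-19 33-25 5-6-34-25-24-24-11-5z"/><path d="M275 49l-14 8-20 23-22 12-13 4-2 2-1 13-8 12-30 20 8 7 6 11 10 52 8 16 29-17 16-7 8-1 16 5 17-32 16-12 10-12 2-19-3-12-17-32z"/><path d="M366 305l-2 13-17 17-1 4-7-10-10-5-33-5 0 22 16 78 9 16 22 12 10 0 41-19 20-4 1-15-4-26-8-16 6 2 13-1 19-9-5-12 1-32-35 1-27 4-8-7z"/><path d="M463 408l-13 13-9 3-26 1 0 10-6 15 6 32-2 23-12 22 126 1 1-23-11-4-12-10-20-36-17-42z"/><path d="M235 316l-30 37 31 36 19 28 0 12-8 10 14 1 10 4 19 0 23-9 6 0-11-29-12-65 0-22-14 0-21 5-11 0z"/><path d="M250 204l-19 5-34 21 12 28 10 39 19 22 12 5 11 0 21-5 13 0 2-6 0-36-6-30-14-26-11-12z"/><path d="M527 139l-21 4-13 6-14 13-16 20 0 8-8 27-11 16 29 31 9 3 15 0 14-3 17-7z"/><path d="M478 347l-23 5-12 7 0 3 12 20 4 19 9 12 17 42 18 32 10 12 14 5 1-117-9-4-18-19z"/>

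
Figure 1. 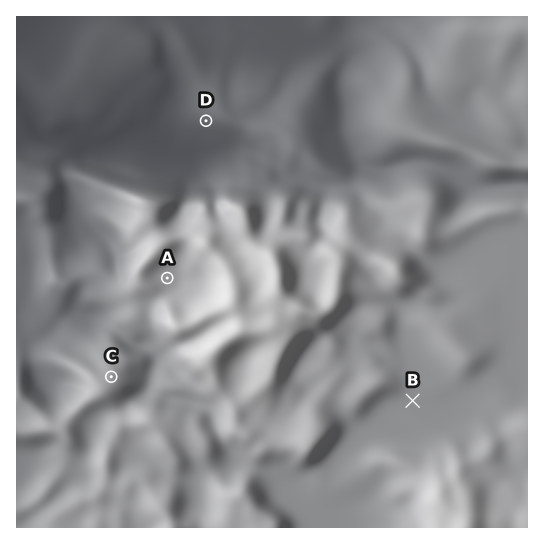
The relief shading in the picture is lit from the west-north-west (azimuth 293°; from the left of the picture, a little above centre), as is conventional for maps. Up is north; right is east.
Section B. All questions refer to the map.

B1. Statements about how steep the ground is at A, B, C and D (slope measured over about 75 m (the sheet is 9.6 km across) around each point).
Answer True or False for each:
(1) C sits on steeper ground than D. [False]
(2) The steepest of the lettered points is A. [False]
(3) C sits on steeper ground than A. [True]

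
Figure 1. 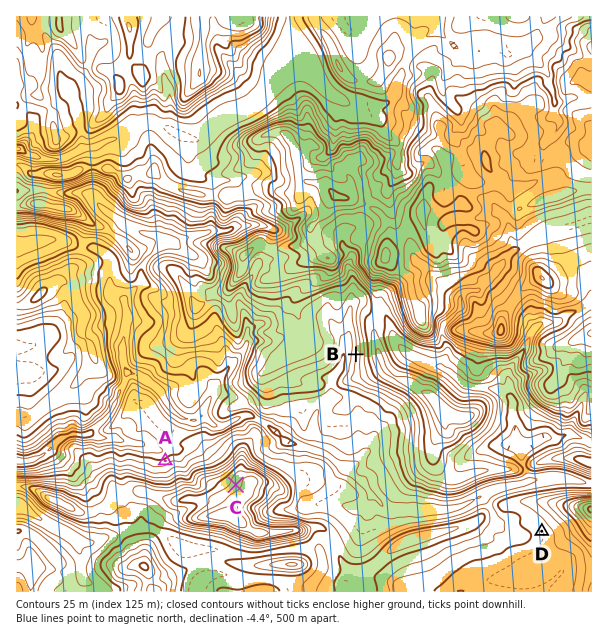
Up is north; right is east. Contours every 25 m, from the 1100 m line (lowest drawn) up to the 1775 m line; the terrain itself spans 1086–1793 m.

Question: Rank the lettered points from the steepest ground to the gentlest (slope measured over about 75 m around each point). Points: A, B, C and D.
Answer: B A C D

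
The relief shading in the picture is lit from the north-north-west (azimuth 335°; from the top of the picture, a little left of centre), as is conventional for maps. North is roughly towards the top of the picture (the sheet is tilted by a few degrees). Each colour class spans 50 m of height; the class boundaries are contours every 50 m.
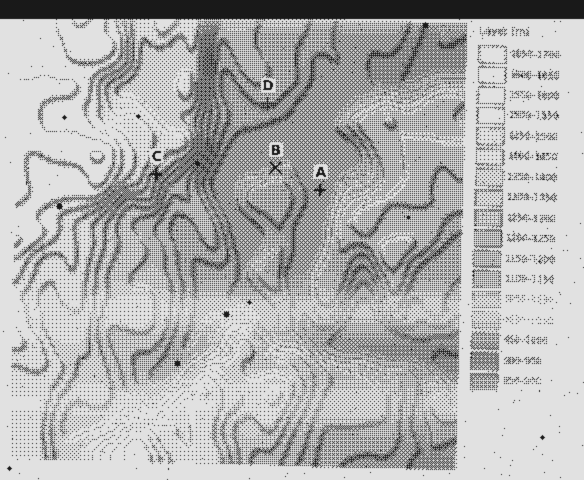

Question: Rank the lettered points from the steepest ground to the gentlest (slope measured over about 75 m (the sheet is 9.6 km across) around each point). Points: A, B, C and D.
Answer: C B D A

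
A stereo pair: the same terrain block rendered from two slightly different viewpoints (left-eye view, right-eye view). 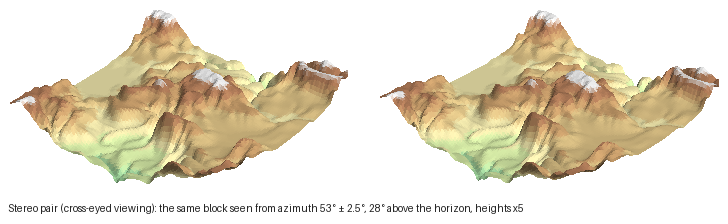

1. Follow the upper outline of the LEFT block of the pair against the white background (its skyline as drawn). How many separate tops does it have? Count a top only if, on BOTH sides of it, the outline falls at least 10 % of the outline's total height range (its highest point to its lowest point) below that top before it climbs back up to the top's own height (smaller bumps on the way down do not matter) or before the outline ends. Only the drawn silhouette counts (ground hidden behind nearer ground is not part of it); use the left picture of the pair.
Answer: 2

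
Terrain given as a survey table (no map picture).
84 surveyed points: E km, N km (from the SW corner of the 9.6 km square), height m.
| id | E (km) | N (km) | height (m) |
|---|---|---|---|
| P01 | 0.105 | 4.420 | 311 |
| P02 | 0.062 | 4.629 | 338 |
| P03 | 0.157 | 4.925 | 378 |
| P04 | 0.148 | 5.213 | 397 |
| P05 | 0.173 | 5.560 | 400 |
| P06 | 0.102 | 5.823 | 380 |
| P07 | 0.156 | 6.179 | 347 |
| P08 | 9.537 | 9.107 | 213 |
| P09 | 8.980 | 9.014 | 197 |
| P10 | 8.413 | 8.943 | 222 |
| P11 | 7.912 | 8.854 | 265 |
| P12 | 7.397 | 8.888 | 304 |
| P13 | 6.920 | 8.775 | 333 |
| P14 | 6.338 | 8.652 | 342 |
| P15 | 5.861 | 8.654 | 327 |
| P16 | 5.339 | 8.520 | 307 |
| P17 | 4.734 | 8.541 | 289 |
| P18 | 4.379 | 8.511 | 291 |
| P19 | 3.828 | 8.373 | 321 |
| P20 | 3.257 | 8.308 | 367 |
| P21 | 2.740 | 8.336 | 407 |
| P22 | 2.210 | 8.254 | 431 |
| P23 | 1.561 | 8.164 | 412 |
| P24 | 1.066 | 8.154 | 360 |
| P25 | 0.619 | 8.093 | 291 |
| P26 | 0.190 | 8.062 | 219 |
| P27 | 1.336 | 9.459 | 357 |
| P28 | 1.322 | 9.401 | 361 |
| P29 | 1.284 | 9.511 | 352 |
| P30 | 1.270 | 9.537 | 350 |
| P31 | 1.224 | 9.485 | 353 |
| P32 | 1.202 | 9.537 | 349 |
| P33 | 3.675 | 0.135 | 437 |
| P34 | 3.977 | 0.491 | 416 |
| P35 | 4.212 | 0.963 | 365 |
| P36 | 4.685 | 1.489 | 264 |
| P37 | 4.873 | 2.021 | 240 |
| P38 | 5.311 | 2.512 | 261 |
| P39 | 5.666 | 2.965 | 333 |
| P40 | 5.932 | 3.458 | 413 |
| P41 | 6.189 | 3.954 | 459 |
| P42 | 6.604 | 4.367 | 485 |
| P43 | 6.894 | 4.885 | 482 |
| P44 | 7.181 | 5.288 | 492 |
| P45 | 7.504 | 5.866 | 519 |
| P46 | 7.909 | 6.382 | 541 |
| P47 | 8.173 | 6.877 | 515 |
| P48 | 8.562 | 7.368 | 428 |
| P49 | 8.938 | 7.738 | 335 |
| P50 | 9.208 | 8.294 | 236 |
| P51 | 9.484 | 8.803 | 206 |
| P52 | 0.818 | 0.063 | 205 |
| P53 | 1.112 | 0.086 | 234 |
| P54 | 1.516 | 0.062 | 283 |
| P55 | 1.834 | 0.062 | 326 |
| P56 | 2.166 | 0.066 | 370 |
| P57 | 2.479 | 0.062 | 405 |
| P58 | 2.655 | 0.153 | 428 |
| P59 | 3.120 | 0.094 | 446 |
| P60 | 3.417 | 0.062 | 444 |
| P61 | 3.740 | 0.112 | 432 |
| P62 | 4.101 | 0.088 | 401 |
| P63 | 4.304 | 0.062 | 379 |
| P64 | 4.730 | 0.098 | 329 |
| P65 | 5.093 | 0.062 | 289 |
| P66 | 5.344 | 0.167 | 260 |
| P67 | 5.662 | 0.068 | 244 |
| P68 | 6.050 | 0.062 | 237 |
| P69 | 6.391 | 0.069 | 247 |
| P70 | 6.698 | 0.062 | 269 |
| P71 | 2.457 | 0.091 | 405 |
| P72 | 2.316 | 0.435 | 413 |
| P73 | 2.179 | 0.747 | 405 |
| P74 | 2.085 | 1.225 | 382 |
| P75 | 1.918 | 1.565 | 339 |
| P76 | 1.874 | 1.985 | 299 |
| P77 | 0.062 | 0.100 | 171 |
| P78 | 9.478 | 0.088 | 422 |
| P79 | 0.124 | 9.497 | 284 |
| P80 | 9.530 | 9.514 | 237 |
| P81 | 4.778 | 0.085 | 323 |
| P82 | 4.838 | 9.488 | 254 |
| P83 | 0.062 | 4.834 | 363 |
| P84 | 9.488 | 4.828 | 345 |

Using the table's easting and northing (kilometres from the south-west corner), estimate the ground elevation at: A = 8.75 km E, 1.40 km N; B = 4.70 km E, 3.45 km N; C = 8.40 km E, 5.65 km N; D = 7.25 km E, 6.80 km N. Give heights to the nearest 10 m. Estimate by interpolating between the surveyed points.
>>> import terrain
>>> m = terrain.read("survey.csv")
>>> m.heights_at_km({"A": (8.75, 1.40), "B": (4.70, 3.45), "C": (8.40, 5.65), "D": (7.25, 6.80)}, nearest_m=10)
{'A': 360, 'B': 370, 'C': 510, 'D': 510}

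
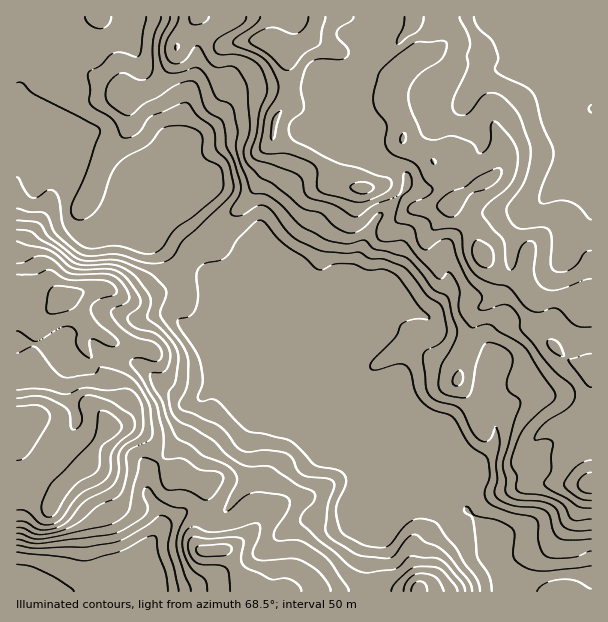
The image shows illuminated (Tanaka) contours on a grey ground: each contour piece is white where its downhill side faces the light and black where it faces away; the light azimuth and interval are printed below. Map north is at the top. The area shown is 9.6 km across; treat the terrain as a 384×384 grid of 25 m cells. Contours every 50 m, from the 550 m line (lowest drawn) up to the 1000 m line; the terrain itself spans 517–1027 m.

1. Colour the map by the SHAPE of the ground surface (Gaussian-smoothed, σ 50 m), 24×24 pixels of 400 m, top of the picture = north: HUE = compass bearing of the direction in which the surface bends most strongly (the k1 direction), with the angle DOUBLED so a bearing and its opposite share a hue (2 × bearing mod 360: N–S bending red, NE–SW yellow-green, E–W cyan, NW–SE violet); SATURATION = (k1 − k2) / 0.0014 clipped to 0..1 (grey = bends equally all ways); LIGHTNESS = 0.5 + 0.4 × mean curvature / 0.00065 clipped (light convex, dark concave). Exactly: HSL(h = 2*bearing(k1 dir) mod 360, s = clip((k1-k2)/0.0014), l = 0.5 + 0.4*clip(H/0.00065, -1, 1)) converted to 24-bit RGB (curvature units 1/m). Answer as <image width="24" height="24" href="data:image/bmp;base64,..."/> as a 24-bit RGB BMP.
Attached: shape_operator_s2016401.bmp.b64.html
<image width="24" height="24" href="data:image/bmp;base64,Qk32BgAAAAAAADYAAAAoAAAAGAAAABgAAAABABgAAAAAAMAGAAATCwAAEwsAAAAAAAAAAAAAfX9XfXBSk4ZJYoRLaIBkSzhsfD1U1dcRRXkzjeOVY27Koa3Dh3jBXnXEUVbIHFLr0frm4cbysZHgcAirgWqAhYo5cLQOm3IOV0gMQ2EPdZMxg4Y/SoUrFS1XWy2z58z/zN7/BdoiJWJBtYSBm8q4bV2xSH6tXCR9pesu3sk4gyI7ZjZqfVuTvV69z4KkRqh6aBr/x+2kEO7YdJHJgMCQC2VWAIBzu/93en0Q/3a5whojLosVoX4dNmgkVy4lGk1A5tGjrndLnE10eUF3ZUwxPXg76D5xwm1fKGL+9tXXMzmkNnw8bNuRhQDzF7AzspsIFn4iUYNA3XmUt23TyNRuFj1Mb3h/ZoFzSoYm02o7Vzx/1QqX4C0lNl0bK18V6oo+Q4x03mmy+X7UmM3GWNKhCgM76bvfp+P6xbTyJJLRfbCVXsK3xInl3Zz2N0iJf4B/W2iEp9GOYUCHFhST+YO0rKH9gpL/0dT6bb5ZHlxN4n218MirWSgVEH90PuyBTZtao8ZXUjJ7tYSDvZd6J2wnkjMhhWSAgIB/foB/h4dejDpZCUxM6aHPp8ltSaV8RMcyy46WNYqEJmhj+46T3Kj3Xf/iG5W7eoWhqGdpQ2+KgJleqUEveEZbgH9/gH9/gH9/gH9/dk1eiS2Fg/63DYWD7ay+kb5QZYJFvrHpvrLsRgzB0Pnf5Gmon97PEC1QdG0rw7lsYytIe2VJgnVogH9/gH+AgH9/gH9/fihWnFAqGLoy65kSMpZbM5QyzVSM1GOTe30eiVAgDr4loUYb1eqSpAg10hIRKZSOilAwgG58gIB/gIB/gIB/f3mAp1BAUHA+SjGhy6nk1ffUFi15oYykekZSbFYo1cUwgJ9bh1ZWfoJjbaU/oHkA1QAzkPPJPVi5aUKHf3+AgIB/gIB/gH9/am6CdGnc0H7dL4ehY8XE+8elGjZXd1ZIgSpYit+de+PXjmtLYYNOi3lmaMjAo9z4zu351VnVWBFKgGt8f3+AgH9/gH9/gH9/f4B/QXharmc5e8WzJCpk+p9VmBWBUziuaODMi8aHf3hWaVav5VmMItI0bakTW0ICS5sAQgYVOMVPX3WBf4B/gH9/gH9/gH9/f3+AaGeCVMCink4xKAso386a3nLLIlFupddHgkZqacR2VoK7levu5Mz/2cv/z/D8iy/jglfLuHO0R0R2b4V0gH9/gHl9i2xFaYFVfXNOXzs3ejRZWuNMK7oRxIEgM3HYrfHKQlrdzoHSe0O5u/a9CZCX2Xu16GOtqhbX20qluzZUZZhgVJB4gGxyaSw+yapgblA1q2QyT1AtPIF3YvhweBWa3ffUDmqk5dphJ0g/j6REU+KEt+MhLgUOMTcGaEEIWVUlNZuK35rIqoKGgYVaaCRlo2lvs2x5xISaCXLCnbPjLnHm3IYTCcaX4PPOEByu8cHKPkiaWaqWy4RevxBMqSxyWYlrf4B/f4B/RYNbIp1u+I7c0mNYHyNOrKZ7VJBOtIFoAOgPWQDPTUfy71q4GP93kbMrX2o9PnctumqOYGSIeXwvz1RMdjjIylJee36Af4B/f4B/Wn9mD0U6/3uQMkCqZqrD6nroaan178z/AOvuAcaNAP1s+p7b1lt5PJk2NXdYToxOiGaKqGuTi3pYQVFz45Z6THhqf4B/f4B/gnJ3IAkq6bRQobRASH9NRN5zZ8Gissw32QAnKwU1o+mNH3lF4HrT6sDRR16VV4Z6XnZnj31YgHp6TWB0xmto1ElFM4xOfIB+VzWAYijkcq3w/8zUTtbsYraygG1SfD5a1kTjlv/tgm3Von/INmuE4NOMZFGtdmSeZWSNk3FyelJPck9AUk0n7OVgjWVKOmczayFTJpY7LnBq/+7MWXAlTJp4km+Ud0+GRrAyteRsLGhKhkpGvGmJrcWNfVp/aWN7bHOJi0ZuYI3BaovIh2Pc3e7kp2nTWHyZJjmUgcahPJ+NSLsd/sy1RUB9gm56Oz6J1uS2ing7U2uRPn9jaMJ3rHmIo3Gec2CGi2BkQrO5lGafX3eVPbWsv9KKsQKl+Vc2E1Rfms87XGFCbkkn2v9HL0lNZ4JFZ7C0orpb4miMJXM2o7dlMIY5g4ZHiVdUgldujYF6nFGBX41wb5xvVn9RlIg9Iwlj+t3RABec+rr+hyX/rP/05L/5RE7ZZdPgT2qFZZZWWsJP8bLxL8ywcIW4YVyagmF/inl4eY2HbWOedY2VlVmQkLZ3XHaFFE5n+ZIp+k1lAZdNBrlr9bpFbjdO4a2ENDGBYpGQWniGzbZqM39P1N5oZjxpgVN1dnaDkpN+eXeB"/>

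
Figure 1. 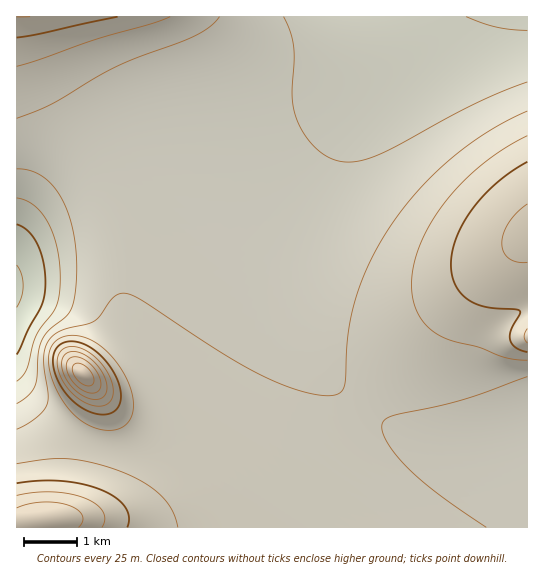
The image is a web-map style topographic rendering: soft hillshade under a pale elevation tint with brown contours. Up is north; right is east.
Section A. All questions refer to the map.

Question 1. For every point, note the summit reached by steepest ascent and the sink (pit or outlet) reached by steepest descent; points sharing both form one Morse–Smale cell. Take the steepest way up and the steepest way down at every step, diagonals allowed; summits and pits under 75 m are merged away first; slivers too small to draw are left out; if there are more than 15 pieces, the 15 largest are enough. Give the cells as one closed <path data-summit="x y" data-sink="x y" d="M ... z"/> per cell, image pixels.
<path data-summit="527 337" data-sink="17 286" d="M527 16l-97 0-11 25-19 26-48 52-25 34-18 33-12 39-4 24 2 52 9 34 13 27 14 19 34 31 32 17 30 10 27 4 36 0 31-4 7-4z"/><path data-summit="83 374" data-sink="17 286" d="M429 16l-12 0-12 23-10 15-26 25-32 18-26 10-32 8-74 10-47 11-55 21-28 15-24 17-24 28-11 21 0 144 11 15 28 26 19 12 23 9 22 4 16-1 10-3 16-9 20-25 59-93 23-44 29-68 21-39 22-29 68-74 18-28z"/><path data-summit="45 519" data-sink="17 286" d="M351 119l-16 18-22 29-21 39-29 68-23 44-59 93-20 25-16 9-20 4-16-1-20-6-15-6-24-16-23-22-11-14 1 145 511-1-1-91-37 7-36 0-27-4-30-10-22-10-21-15-29-30-17-29-9-26-6-28 2-53 6-29 14-35 12-21 25-32z"/><path data-summit="21 17" data-sink="17 286" d="M415 16l-398 0-1 221 11-20 24-28 24-17 34-17 29-12 40-12 87-14 37-8 21-6 27-12 24-16 21-21 10-15z"/>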